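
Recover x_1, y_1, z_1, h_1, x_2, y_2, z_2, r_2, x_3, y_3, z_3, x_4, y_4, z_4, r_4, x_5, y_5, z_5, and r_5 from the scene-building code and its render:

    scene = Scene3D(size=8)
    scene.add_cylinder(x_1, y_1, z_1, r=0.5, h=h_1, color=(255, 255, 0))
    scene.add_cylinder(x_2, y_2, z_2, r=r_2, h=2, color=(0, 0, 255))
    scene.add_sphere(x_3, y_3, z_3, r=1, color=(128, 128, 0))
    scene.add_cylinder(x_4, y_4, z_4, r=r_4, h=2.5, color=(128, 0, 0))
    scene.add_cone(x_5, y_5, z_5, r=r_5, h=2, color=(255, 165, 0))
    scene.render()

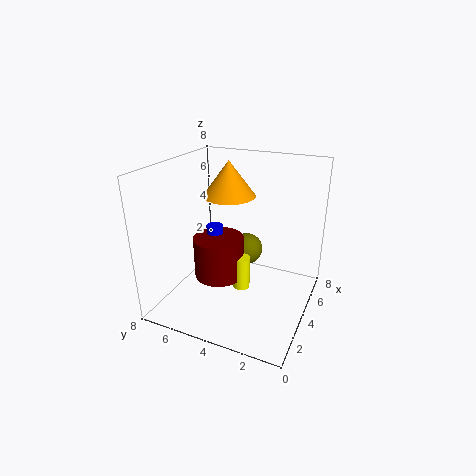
x_1 = 4.5; y_1 = 4; z_1 = 0.5; h_1 = 2; x_2 = 5; y_2 = 6; z_2 = 2; r_2 = 0.5; x_3 = 6.5; y_3 = 4.5; z_3 = 2; x_4 = 4.5; y_4 = 5.5; z_4 = 1; r_4 = 1.5; x_5 = 5; y_5 = 5; z_5 = 6; r_5 = 1.5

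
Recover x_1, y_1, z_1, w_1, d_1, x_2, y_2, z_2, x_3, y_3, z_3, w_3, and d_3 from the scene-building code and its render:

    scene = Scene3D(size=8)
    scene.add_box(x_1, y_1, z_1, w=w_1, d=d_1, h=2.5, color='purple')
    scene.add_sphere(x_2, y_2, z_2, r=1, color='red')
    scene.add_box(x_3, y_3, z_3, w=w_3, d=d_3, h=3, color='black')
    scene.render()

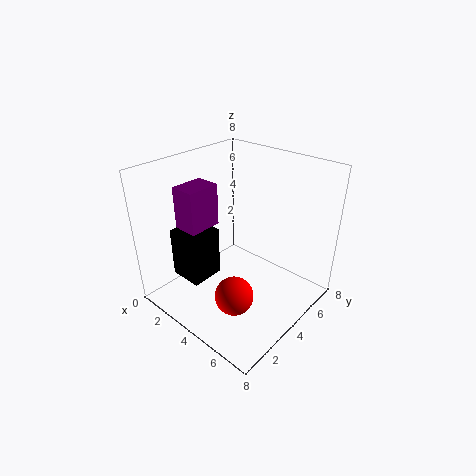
x_1 = 0.5; y_1 = 2.5; z_1 = 4; w_1 = 1.5; d_1 = 2; x_2 = 5.5; y_2 = 2; z_2 = 2; x_3 = 0.5; y_3 = 2; z_3 = 1; w_3 = 2; d_3 = 2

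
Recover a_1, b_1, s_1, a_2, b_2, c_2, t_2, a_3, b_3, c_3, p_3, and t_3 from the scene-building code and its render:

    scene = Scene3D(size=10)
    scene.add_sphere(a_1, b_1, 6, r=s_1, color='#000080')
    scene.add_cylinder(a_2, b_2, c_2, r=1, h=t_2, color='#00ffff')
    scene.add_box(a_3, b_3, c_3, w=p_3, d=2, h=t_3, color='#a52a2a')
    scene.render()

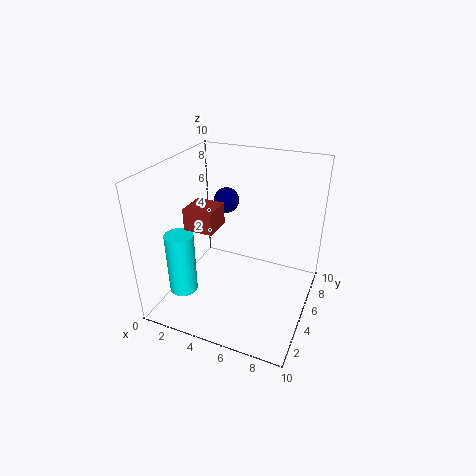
a_1 = 2.5, b_1 = 8.5, s_1 = 1, a_2 = 1.5, b_2 = 3, c_2 = 1, t_2 = 4.5, a_3 = 2, b_3 = 3, c_3 = 6, p_3 = 2, t_3 = 1.5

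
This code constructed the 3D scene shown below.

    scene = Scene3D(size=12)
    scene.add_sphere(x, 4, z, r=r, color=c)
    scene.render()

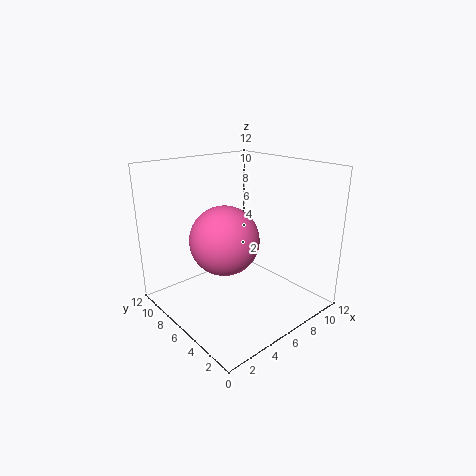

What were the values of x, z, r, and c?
x = 3, z = 7.25, r = 2.5, c = 'hotpink'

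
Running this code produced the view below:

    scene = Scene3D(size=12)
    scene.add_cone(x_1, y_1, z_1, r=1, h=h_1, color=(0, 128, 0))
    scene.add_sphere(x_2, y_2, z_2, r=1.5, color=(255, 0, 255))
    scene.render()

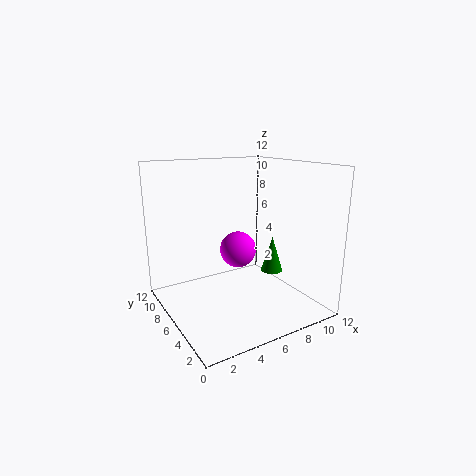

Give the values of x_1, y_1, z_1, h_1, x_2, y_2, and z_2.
x_1 = 10, y_1 = 6.5, z_1 = 2, h_1 = 3.25, x_2 = 6, y_2 = 6, z_2 = 5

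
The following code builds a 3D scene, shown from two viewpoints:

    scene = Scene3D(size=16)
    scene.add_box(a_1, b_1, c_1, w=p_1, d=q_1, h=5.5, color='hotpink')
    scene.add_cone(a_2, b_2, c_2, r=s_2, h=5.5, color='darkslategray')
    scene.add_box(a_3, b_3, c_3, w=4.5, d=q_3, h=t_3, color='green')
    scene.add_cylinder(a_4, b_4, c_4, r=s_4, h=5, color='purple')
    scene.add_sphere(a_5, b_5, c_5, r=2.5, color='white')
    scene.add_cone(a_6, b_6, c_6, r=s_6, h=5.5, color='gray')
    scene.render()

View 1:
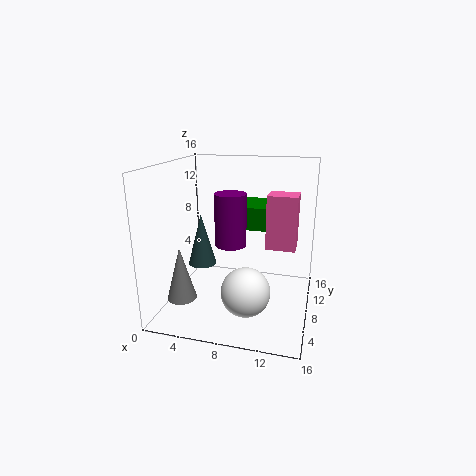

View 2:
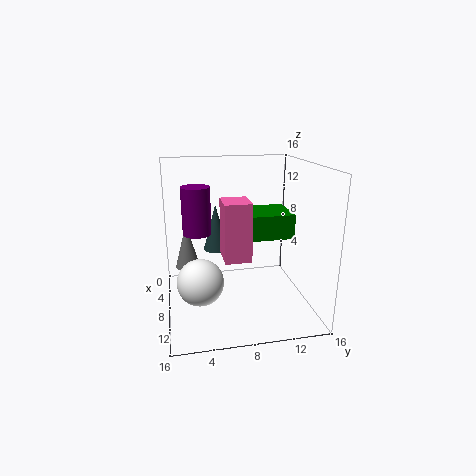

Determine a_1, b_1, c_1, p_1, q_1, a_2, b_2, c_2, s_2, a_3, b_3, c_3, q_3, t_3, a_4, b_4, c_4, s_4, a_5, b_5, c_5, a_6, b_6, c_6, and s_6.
a_1 = 11.5, b_1 = 5.5, c_1 = 8, p_1 = 3, q_1 = 2.5, a_2 = 4.5, b_2 = 6, c_2 = 5.5, s_2 = 1.5, a_3 = 7.5, b_3 = 8, c_3 = 9, q_3 = 5, t_3 = 2.5, a_4 = 8.5, b_4 = 3.5, c_4 = 9, s_4 = 1.5, a_5 = 10, b_5 = 3.5, c_5 = 4, a_6 = 3.5, b_6 = 2.5, c_6 = 3, s_6 = 1.5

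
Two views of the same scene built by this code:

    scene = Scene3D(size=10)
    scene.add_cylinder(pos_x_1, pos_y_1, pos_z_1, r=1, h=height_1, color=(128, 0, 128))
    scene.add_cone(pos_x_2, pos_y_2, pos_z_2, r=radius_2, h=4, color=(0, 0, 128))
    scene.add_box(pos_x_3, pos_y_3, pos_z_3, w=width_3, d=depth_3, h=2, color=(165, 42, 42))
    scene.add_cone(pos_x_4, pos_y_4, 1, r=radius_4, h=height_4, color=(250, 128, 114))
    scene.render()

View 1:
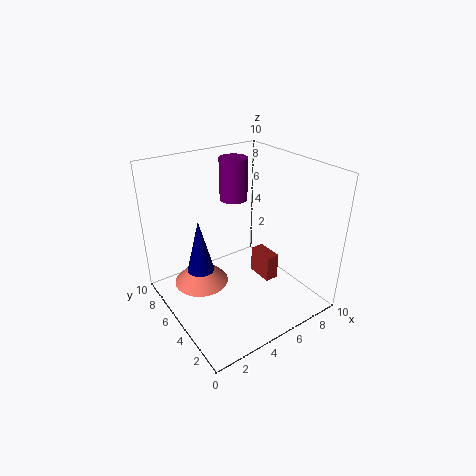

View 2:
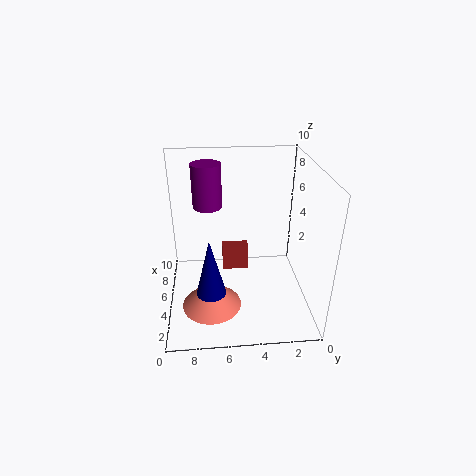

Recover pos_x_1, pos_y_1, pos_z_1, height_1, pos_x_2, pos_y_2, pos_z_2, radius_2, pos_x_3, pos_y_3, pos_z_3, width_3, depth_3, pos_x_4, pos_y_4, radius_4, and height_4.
pos_x_1 = 6; pos_y_1 = 7; pos_z_1 = 7; height_1 = 3; pos_x_2 = 3; pos_y_2 = 7; pos_z_2 = 2; radius_2 = 1; pos_x_3 = 7; pos_y_3 = 4; pos_z_3 = 1; width_3 = 1; depth_3 = 2; pos_x_4 = 3; pos_y_4 = 7; radius_4 = 2; height_4 = 2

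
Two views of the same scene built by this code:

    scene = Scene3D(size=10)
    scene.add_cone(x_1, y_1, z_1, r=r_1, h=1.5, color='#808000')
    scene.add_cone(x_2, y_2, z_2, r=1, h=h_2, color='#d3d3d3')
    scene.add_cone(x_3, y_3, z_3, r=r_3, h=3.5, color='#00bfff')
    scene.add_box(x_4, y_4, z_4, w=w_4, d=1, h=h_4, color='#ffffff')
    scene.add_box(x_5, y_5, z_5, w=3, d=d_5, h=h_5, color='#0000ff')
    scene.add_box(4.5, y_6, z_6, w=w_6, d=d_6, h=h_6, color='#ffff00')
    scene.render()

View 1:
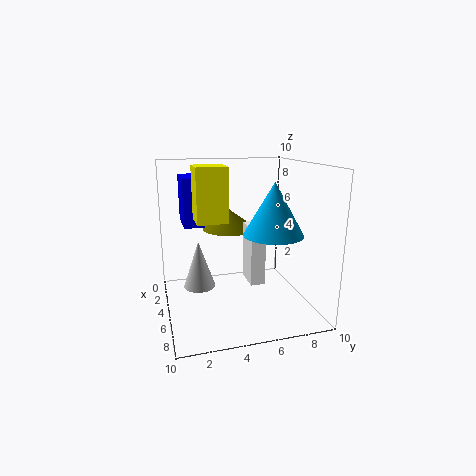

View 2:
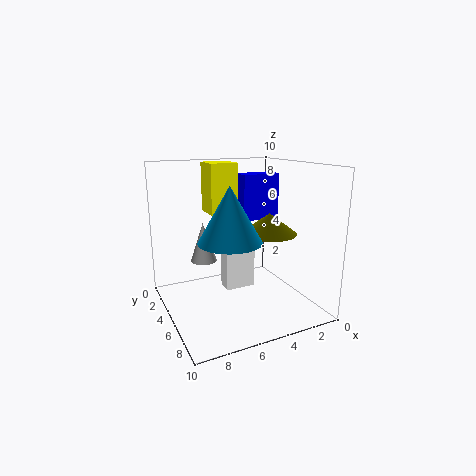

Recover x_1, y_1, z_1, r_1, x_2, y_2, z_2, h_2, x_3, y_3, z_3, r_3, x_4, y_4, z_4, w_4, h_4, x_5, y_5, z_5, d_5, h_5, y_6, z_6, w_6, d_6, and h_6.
x_1 = 2.5; y_1 = 5; z_1 = 5; r_1 = 2; x_2 = 6.5; y_2 = 2; z_2 = 2.5; h_2 = 3; x_3 = 6.5; y_3 = 7; z_3 = 5.5; r_3 = 2; x_4 = 4.5; y_4 = 5.5; z_4 = 2; w_4 = 2; h_4 = 4; x_5 = 0.5; y_5 = 1.5; z_5 = 5.5; d_5 = 1.5; h_5 = 3.5; y_6 = 2; z_6 = 6.5; w_6 = 2; d_6 = 2; h_6 = 3.5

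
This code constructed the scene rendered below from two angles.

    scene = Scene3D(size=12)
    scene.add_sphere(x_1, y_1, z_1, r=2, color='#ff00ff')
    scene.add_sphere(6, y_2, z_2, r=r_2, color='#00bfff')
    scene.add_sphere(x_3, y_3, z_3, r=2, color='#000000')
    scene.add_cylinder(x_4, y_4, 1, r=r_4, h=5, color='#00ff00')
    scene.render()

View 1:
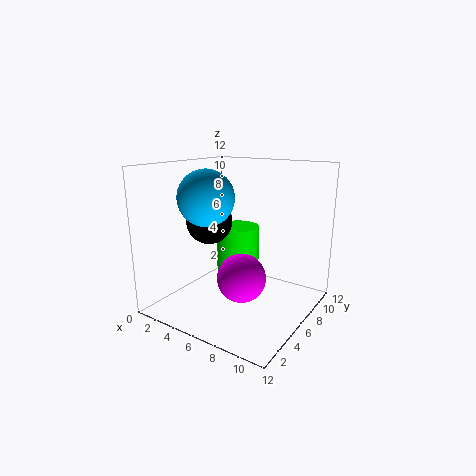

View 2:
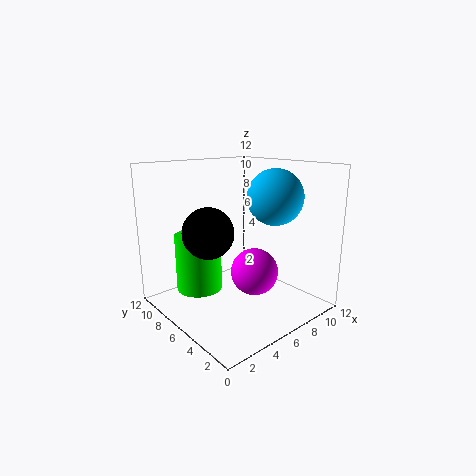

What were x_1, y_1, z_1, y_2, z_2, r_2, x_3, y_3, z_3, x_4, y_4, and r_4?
x_1 = 7; y_1 = 5; z_1 = 3; y_2 = 2; z_2 = 10; r_2 = 2; x_3 = 3; y_3 = 6; z_3 = 7; x_4 = 4; y_4 = 9; r_4 = 2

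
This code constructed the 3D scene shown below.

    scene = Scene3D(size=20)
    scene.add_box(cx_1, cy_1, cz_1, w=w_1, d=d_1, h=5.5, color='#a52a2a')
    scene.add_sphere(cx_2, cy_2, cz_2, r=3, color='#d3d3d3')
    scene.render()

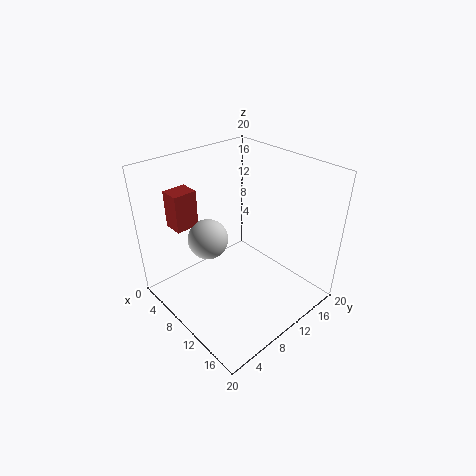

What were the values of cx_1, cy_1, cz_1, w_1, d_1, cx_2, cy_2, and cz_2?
cx_1 = 0.5; cy_1 = 4.5; cz_1 = 10; w_1 = 3; d_1 = 3.5; cx_2 = 5; cy_2 = 8.5; cz_2 = 8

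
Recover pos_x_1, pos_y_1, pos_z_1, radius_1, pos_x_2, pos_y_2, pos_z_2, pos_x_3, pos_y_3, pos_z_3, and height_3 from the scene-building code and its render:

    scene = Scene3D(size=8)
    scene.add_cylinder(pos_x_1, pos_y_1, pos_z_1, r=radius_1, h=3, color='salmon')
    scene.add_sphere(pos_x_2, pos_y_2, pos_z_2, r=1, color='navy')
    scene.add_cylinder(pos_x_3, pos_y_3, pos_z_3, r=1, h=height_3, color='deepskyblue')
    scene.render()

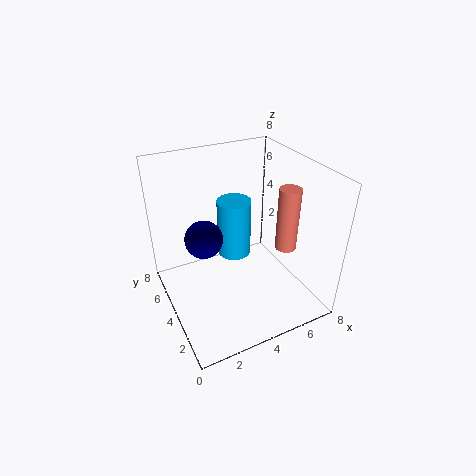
pos_x_1 = 5; pos_y_1 = 1; pos_z_1 = 5; radius_1 = 0.5; pos_x_2 = 2; pos_y_2 = 4; pos_z_2 = 4.5; pos_x_3 = 4.5; pos_y_3 = 5.5; pos_z_3 = 2; height_3 = 3.5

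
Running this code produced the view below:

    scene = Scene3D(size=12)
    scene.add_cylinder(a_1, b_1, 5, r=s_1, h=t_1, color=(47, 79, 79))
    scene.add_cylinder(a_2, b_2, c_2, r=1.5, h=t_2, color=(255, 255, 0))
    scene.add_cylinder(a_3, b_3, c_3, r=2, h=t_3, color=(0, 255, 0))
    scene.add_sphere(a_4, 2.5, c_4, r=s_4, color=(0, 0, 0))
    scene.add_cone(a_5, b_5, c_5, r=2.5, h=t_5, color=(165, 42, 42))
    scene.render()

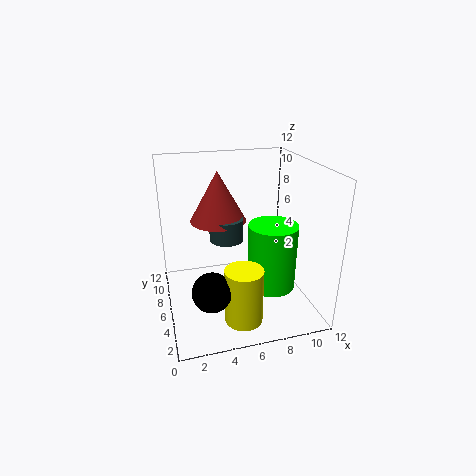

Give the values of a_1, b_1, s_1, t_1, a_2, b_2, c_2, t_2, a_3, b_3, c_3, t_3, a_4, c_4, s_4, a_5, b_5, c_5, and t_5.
a_1 = 5.5; b_1 = 8; s_1 = 1.5; t_1 = 2; a_2 = 5.5; b_2 = 2.5; c_2 = 0.5; t_2 = 4.5; a_3 = 8.5; b_3 = 4.5; c_3 = 2; t_3 = 5.5; a_4 = 3; c_4 = 3.5; s_4 = 1.5; a_5 = 5; b_5 = 9; c_5 = 6.5; t_5 = 4.5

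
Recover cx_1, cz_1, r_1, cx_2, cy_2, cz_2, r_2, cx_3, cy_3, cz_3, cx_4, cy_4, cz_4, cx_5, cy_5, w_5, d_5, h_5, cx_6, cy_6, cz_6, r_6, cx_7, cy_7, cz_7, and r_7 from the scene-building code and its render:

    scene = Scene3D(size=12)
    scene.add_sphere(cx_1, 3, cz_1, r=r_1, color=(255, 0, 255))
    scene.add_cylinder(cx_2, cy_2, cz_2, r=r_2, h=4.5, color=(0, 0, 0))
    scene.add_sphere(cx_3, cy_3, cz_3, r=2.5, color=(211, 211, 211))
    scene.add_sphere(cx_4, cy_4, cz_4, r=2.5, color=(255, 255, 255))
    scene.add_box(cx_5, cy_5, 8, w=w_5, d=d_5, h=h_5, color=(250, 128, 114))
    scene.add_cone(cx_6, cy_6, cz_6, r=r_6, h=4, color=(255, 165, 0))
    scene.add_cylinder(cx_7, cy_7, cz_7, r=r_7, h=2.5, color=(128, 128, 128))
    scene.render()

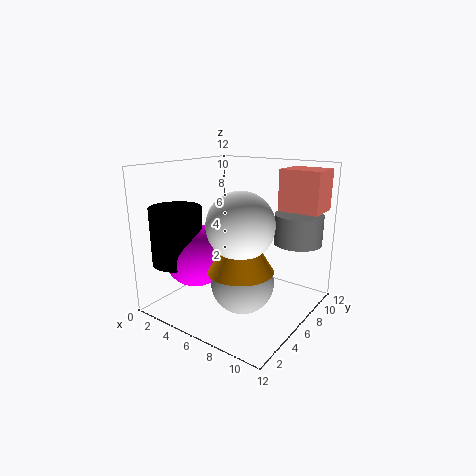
cx_1 = 4
cz_1 = 5
r_1 = 2.5
cx_2 = 3
cy_2 = 2
cz_2 = 4.5
r_2 = 2
cx_3 = 7.5
cy_3 = 4.5
cz_3 = 3
cx_4 = 8
cy_4 = 3.5
cz_4 = 8
cx_5 = 8
cy_5 = 9
w_5 = 3.5
d_5 = 3
h_5 = 3.5
cx_6 = 8
cy_6 = 3.5
cz_6 = 4.5
r_6 = 2.5
cx_7 = 10
cy_7 = 9
cz_7 = 5.5
r_7 = 2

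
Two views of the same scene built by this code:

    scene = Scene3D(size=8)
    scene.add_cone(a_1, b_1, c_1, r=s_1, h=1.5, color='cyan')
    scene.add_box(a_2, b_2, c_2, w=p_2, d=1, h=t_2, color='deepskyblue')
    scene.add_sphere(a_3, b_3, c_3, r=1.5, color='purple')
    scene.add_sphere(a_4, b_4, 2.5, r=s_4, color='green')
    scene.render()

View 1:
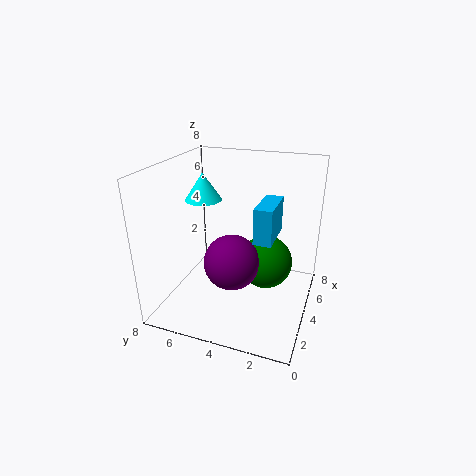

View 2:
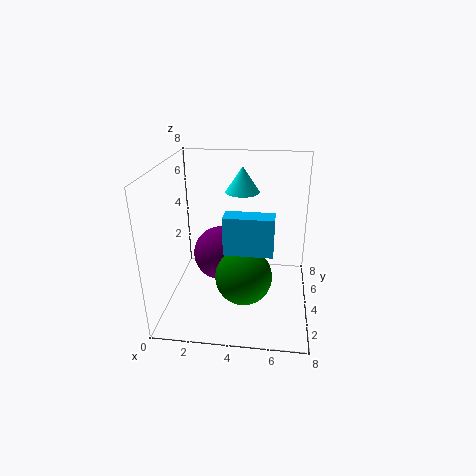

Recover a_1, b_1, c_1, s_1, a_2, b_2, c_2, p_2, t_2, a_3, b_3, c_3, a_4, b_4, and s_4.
a_1 = 4; b_1 = 6; c_1 = 6; s_1 = 1; a_2 = 3.5; b_2 = 2; c_2 = 4; p_2 = 2.5; t_2 = 2; a_3 = 3; b_3 = 4; c_3 = 3; a_4 = 4.5; b_4 = 2.5; s_4 = 1.5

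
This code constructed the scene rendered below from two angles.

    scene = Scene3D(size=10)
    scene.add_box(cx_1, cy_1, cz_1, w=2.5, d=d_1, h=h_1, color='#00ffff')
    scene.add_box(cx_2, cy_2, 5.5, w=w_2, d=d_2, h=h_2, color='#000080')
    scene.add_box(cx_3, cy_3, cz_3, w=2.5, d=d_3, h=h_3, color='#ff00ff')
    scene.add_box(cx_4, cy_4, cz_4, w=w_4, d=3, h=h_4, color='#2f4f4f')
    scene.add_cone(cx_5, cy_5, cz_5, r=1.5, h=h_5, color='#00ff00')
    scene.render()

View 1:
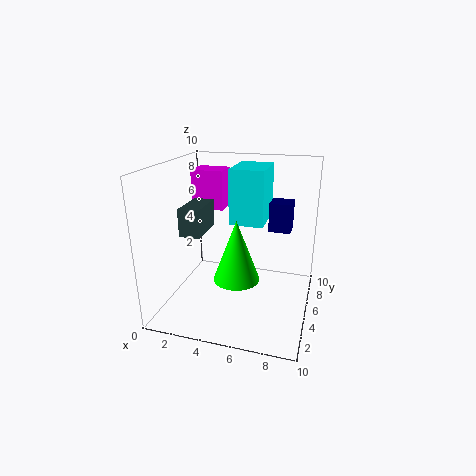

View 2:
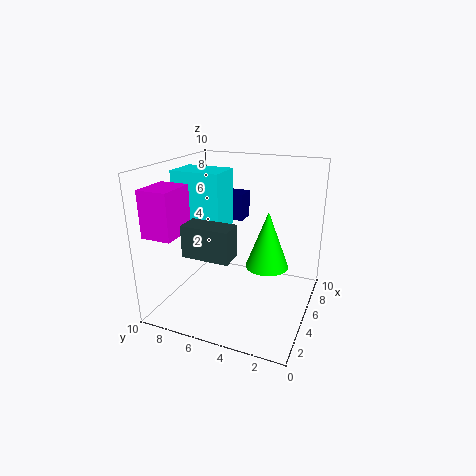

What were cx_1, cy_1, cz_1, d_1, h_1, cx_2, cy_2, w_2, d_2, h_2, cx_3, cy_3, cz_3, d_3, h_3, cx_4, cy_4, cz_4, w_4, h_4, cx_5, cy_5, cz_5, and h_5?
cx_1 = 4
cy_1 = 6
cz_1 = 5.5
d_1 = 3.5
h_1 = 4
cx_2 = 7
cy_2 = 5.5
w_2 = 1.5
d_2 = 1.5
h_2 = 2
cx_3 = 0.5
cy_3 = 7.5
cz_3 = 6
d_3 = 2
h_3 = 3
cx_4 = 1
cy_4 = 4
cz_4 = 5
w_4 = 1.5
h_4 = 2
cx_5 = 5.5
cy_5 = 3
cz_5 = 3
h_5 = 4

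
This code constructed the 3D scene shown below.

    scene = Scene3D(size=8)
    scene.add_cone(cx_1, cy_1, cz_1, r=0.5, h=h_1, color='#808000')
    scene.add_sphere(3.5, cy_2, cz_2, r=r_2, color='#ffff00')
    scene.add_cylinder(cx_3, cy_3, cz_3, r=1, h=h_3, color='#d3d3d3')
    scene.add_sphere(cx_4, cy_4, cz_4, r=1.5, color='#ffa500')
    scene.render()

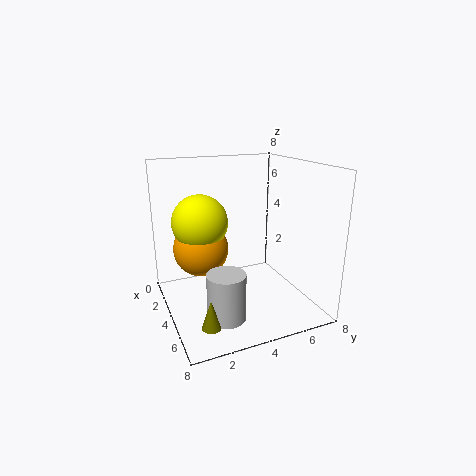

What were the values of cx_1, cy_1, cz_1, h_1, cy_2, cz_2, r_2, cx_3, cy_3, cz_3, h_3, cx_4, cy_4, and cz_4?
cx_1 = 6.5; cy_1 = 1.5; cz_1 = 0.5; h_1 = 1.5; cy_2 = 2; cz_2 = 5; r_2 = 1.5; cx_3 = 6; cy_3 = 2.5; cz_3 = 0.5; h_3 = 2.5; cx_4 = 3.5; cy_4 = 2; cz_4 = 3.5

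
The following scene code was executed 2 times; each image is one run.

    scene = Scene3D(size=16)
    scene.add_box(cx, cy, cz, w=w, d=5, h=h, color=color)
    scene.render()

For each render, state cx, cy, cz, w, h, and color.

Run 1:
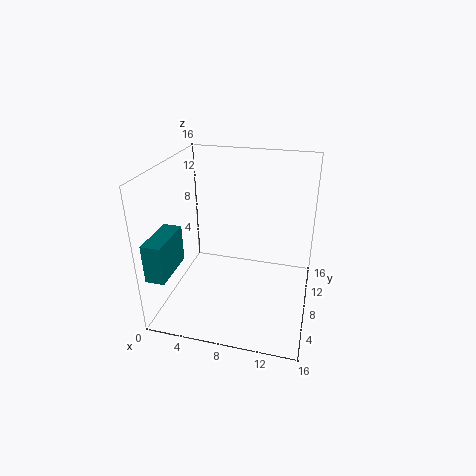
cx = 0.5
cy = 0.5
cz = 6
w = 2
h = 4
color = 'teal'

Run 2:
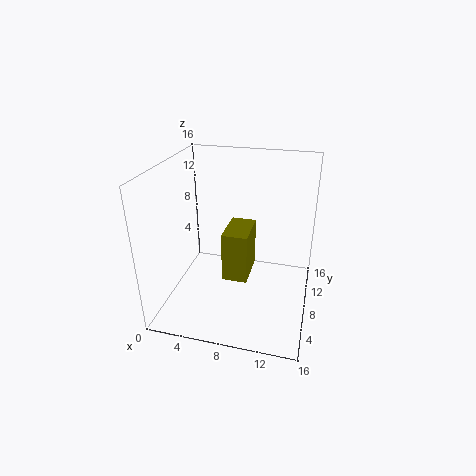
cx = 6
cy = 8
cz = 2
w = 3
h = 6
color = 'olive'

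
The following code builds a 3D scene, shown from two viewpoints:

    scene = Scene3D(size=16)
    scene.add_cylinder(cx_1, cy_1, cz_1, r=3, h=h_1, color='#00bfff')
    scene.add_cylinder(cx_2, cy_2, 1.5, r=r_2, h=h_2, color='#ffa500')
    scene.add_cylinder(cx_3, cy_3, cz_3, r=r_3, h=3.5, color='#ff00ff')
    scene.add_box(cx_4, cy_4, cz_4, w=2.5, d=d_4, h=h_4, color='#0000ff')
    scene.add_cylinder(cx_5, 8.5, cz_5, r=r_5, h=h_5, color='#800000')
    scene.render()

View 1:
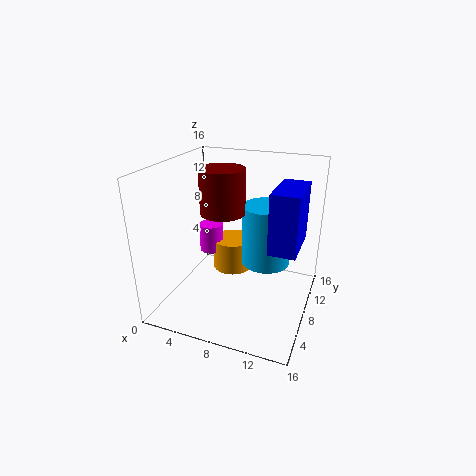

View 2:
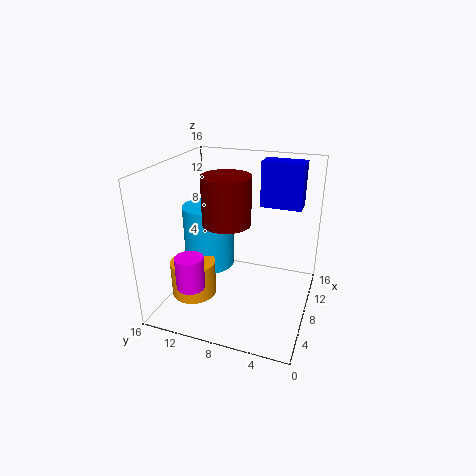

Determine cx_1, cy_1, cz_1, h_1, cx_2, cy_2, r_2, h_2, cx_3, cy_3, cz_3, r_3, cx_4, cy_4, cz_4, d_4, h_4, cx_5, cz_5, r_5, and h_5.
cx_1 = 10, cy_1 = 12.5, cz_1 = 3, h_1 = 7.5, cx_2 = 5.5, cy_2 = 12.5, r_2 = 2.5, h_2 = 4, cx_3 = 3, cy_3 = 11.5, cz_3 = 4, r_3 = 1.5, cx_4 = 13, cy_4 = 2, cz_4 = 10, d_4 = 5, h_4 = 5.5, cx_5 = 6, cz_5 = 10.5, r_5 = 2.5, h_5 = 5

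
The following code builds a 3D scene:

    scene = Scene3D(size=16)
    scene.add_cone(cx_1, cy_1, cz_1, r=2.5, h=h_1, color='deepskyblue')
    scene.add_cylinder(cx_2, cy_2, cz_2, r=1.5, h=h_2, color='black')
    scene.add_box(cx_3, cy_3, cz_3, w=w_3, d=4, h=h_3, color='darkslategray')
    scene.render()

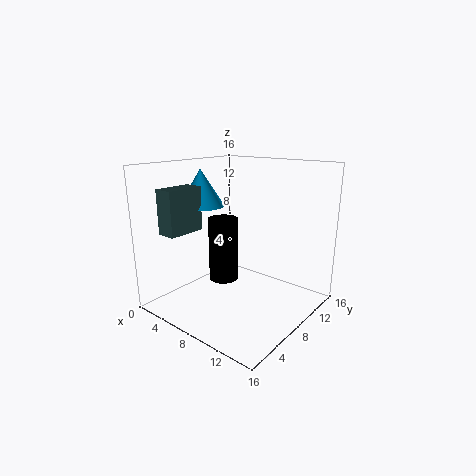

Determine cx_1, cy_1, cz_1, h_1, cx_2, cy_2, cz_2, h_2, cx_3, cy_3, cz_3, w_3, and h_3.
cx_1 = 4.5
cy_1 = 6
cz_1 = 11.5
h_1 = 4
cx_2 = 8.5
cy_2 = 5
cz_2 = 4.5
h_2 = 6.5
cx_3 = 4
cy_3 = 0.5
cz_3 = 9.5
w_3 = 2
h_3 = 4.5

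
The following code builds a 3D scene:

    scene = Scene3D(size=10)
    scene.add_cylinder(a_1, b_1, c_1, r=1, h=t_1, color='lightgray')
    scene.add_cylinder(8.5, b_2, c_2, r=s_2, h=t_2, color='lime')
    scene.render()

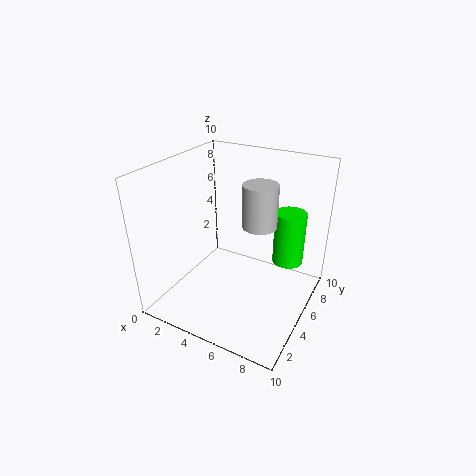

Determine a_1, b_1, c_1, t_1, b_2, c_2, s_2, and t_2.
a_1 = 7.5, b_1 = 3, c_1 = 7.5, t_1 = 2.5, b_2 = 5.5, c_2 = 4, s_2 = 1, t_2 = 3.5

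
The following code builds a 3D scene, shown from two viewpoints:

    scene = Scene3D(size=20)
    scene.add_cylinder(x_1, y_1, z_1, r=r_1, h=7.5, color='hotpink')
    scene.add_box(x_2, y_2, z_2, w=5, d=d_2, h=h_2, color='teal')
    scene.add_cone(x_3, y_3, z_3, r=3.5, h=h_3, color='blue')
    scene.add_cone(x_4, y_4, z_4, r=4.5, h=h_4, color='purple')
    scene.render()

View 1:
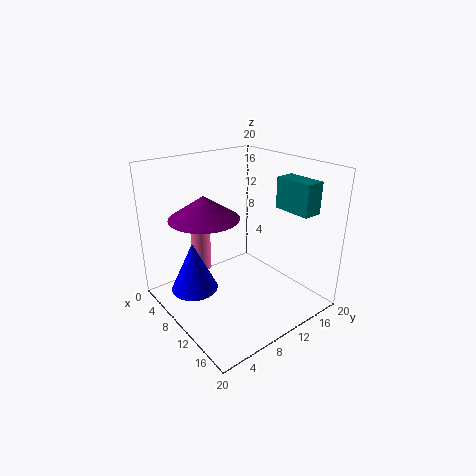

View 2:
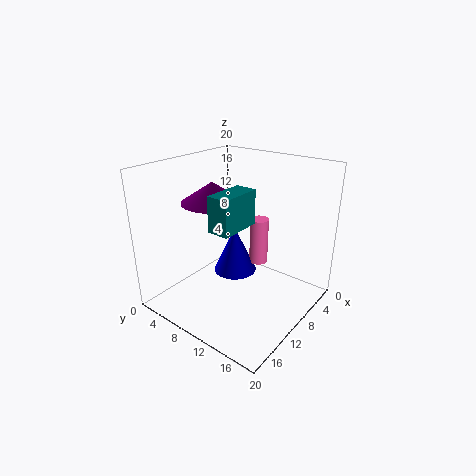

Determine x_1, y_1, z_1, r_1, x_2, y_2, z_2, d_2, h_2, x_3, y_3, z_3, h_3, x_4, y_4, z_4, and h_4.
x_1 = 2.5, y_1 = 8.5, z_1 = 2.5, r_1 = 1.5, x_2 = 14, y_2 = 13, z_2 = 15, d_2 = 2.5, h_2 = 4, x_3 = 5, y_3 = 5.5, z_3 = 1, h_3 = 7.5, x_4 = 9.5, y_4 = 5, z_4 = 14, h_4 = 3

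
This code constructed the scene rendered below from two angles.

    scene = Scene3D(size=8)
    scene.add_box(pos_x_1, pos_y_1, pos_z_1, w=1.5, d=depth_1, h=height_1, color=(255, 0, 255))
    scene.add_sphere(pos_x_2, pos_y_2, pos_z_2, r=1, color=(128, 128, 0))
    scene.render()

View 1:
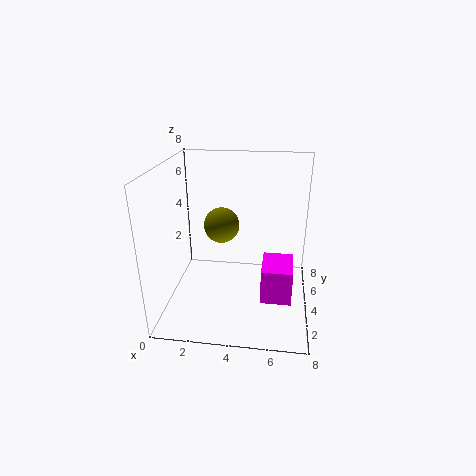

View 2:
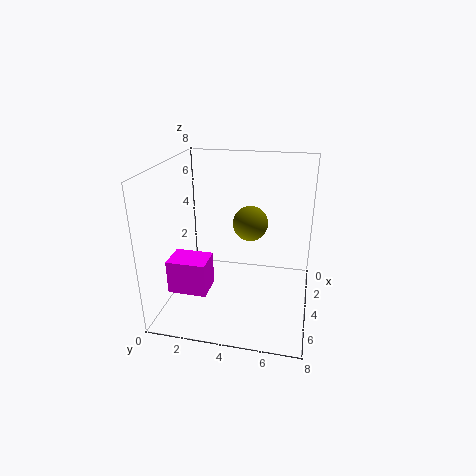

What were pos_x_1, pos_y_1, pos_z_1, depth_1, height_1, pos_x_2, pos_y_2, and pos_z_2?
pos_x_1 = 5.5
pos_y_1 = 1
pos_z_1 = 2
depth_1 = 2
height_1 = 1.75
pos_x_2 = 3
pos_y_2 = 4.5
pos_z_2 = 4.5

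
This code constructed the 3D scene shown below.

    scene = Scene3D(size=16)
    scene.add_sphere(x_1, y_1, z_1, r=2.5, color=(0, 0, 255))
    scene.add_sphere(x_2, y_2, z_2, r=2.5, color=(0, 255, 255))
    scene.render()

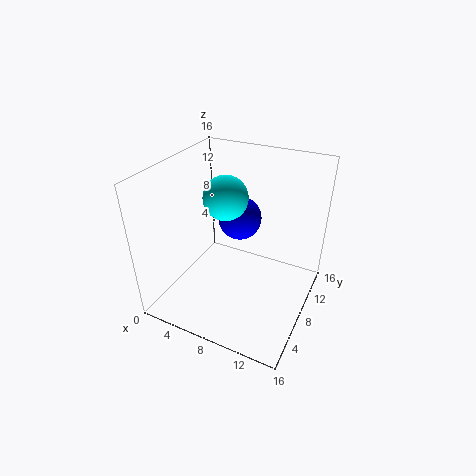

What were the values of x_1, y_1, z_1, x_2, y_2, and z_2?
x_1 = 7, y_1 = 10.5, z_1 = 9, x_2 = 6, y_2 = 9, z_2 = 12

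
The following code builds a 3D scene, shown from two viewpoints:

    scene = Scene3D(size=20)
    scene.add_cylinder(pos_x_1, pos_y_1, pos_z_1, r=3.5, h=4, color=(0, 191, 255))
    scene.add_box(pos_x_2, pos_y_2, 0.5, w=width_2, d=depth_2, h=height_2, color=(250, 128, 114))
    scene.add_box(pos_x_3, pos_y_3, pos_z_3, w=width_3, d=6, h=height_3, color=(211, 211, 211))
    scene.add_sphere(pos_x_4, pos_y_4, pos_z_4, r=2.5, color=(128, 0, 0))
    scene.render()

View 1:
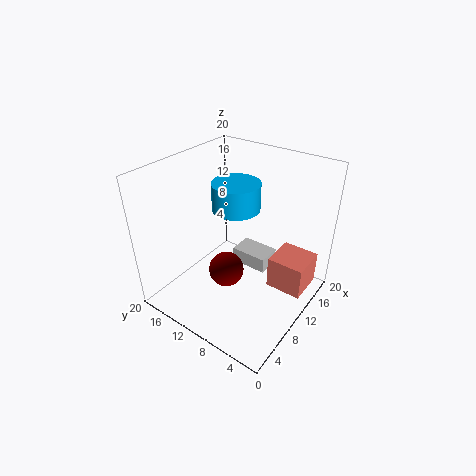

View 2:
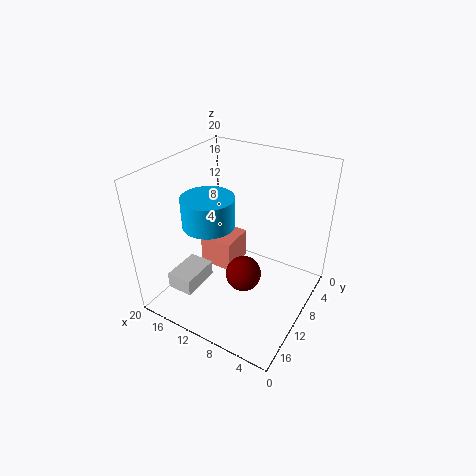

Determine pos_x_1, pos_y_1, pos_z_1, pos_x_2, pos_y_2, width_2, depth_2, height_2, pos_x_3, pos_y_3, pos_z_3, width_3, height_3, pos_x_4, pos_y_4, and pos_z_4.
pos_x_1 = 13
pos_y_1 = 12.5
pos_z_1 = 12.5
pos_x_2 = 13.5
pos_y_2 = 1.5
width_2 = 5.5
depth_2 = 5.5
height_2 = 5
pos_x_3 = 15.5
pos_y_3 = 9
pos_z_3 = 0.5
width_3 = 4
height_3 = 2.5
pos_x_4 = 8.5
pos_y_4 = 11
pos_z_4 = 5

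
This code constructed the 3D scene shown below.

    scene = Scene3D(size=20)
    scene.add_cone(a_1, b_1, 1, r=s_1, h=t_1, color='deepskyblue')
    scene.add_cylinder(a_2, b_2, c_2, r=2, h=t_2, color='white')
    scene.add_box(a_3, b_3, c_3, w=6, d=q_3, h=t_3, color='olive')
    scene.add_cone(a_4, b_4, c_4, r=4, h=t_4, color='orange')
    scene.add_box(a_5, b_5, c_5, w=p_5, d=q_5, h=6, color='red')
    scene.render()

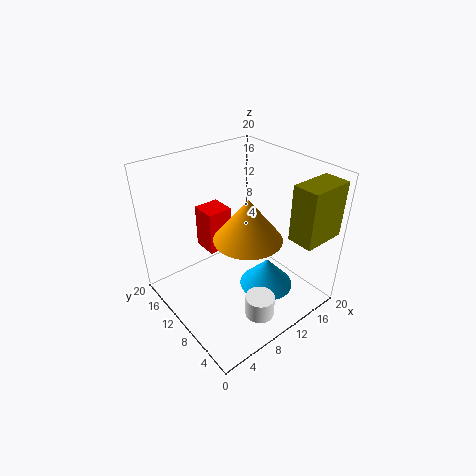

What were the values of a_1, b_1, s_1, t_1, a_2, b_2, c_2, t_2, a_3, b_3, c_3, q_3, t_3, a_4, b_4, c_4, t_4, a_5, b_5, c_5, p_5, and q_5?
a_1 = 14, b_1 = 8, s_1 = 4, t_1 = 4.5, a_2 = 9, b_2 = 4, c_2 = 1, t_2 = 3, a_3 = 13.5, b_3 = 0.5, c_3 = 11.5, q_3 = 3.5, t_3 = 7.5, a_4 = 7, b_4 = 4.5, c_4 = 14, t_4 = 5, a_5 = 6.5, b_5 = 11.5, c_5 = 8, p_5 = 3.5, q_5 = 3.5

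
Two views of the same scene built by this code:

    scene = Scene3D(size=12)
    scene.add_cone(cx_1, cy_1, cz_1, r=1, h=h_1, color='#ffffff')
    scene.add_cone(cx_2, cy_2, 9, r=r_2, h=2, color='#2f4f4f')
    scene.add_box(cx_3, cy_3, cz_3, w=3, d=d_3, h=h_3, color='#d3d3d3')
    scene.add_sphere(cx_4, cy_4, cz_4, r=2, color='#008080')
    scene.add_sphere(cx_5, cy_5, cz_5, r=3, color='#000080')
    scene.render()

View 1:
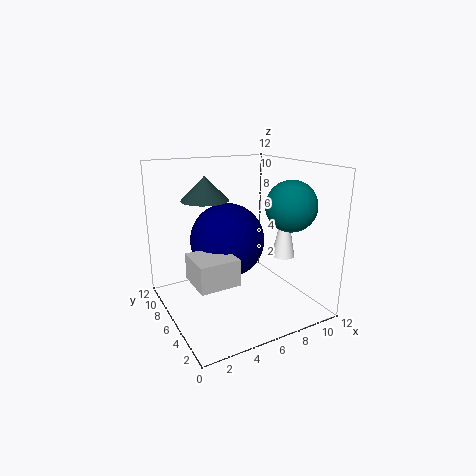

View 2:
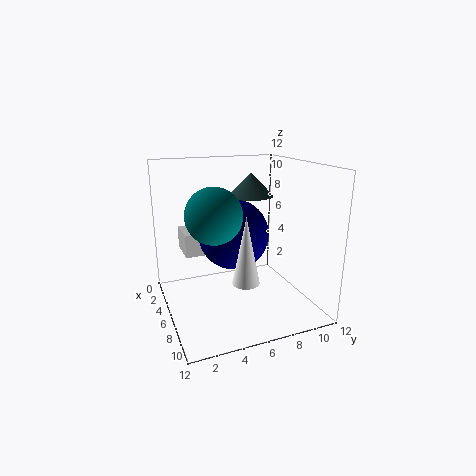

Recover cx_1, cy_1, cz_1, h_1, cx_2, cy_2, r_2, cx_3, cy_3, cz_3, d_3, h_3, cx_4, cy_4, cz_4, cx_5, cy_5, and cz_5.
cx_1 = 10; cy_1 = 5; cz_1 = 4; h_1 = 5; cx_2 = 4; cy_2 = 8; r_2 = 2; cx_3 = 1; cy_3 = 2; cz_3 = 4; d_3 = 3; h_3 = 2; cx_4 = 9; cy_4 = 3; cz_4 = 9; cx_5 = 5; cy_5 = 6; cz_5 = 6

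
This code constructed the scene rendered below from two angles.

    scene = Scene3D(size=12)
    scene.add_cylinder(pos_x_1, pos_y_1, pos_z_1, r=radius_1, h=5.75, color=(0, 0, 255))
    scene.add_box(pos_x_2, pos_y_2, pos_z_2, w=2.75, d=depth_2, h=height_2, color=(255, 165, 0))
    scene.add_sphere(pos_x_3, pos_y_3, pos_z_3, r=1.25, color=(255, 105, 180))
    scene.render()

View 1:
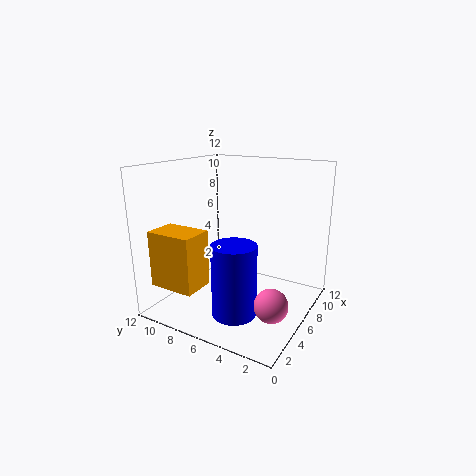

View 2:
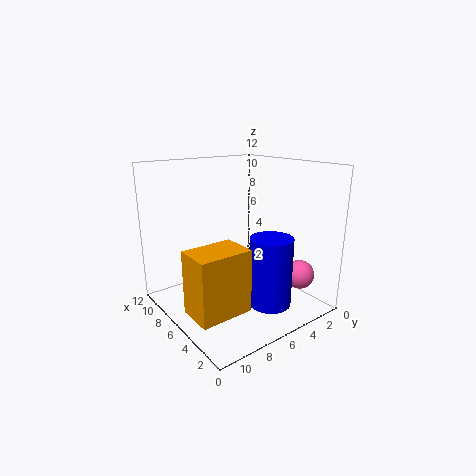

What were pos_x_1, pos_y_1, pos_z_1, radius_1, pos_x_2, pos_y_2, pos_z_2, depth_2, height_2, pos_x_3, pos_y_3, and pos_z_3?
pos_x_1 = 3.25, pos_y_1 = 4.75, pos_z_1 = 0.75, radius_1 = 1.75, pos_x_2 = 1.75, pos_y_2 = 8, pos_z_2 = 2, depth_2 = 4, height_2 = 4.75, pos_x_3 = 3, pos_y_3 = 1.5, pos_z_3 = 2.5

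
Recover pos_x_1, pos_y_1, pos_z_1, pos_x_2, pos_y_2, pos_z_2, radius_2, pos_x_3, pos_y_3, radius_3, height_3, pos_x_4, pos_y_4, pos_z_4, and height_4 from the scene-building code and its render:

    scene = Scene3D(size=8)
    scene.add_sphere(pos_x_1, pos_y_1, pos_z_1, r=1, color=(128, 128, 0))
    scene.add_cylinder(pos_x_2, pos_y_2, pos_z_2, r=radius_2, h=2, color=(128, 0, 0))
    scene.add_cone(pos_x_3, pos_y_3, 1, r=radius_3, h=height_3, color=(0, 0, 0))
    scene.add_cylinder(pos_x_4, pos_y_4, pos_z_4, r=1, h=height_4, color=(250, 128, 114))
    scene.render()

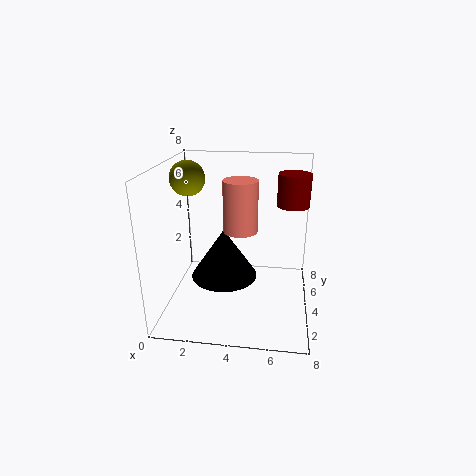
pos_x_1 = 1; pos_y_1 = 5; pos_z_1 = 7; pos_x_2 = 7; pos_y_2 = 7; pos_z_2 = 5; radius_2 = 1; pos_x_3 = 3; pos_y_3 = 5; radius_3 = 2; height_3 = 3; pos_x_4 = 4; pos_y_4 = 5; pos_z_4 = 4; height_4 = 3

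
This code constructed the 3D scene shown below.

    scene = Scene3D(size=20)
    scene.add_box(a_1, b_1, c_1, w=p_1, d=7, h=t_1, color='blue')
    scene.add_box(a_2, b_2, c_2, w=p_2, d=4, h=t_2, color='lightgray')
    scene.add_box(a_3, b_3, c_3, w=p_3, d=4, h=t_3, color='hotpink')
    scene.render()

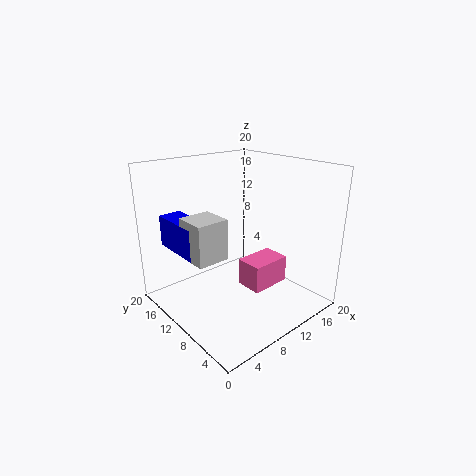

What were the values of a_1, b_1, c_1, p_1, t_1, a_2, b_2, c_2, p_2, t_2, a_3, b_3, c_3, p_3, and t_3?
a_1 = 1, b_1 = 8, c_1 = 10, p_1 = 3, t_1 = 4, a_2 = 1, b_2 = 6, c_2 = 10, p_2 = 4, t_2 = 5, a_3 = 11, b_3 = 7, c_3 = 2, p_3 = 6, t_3 = 4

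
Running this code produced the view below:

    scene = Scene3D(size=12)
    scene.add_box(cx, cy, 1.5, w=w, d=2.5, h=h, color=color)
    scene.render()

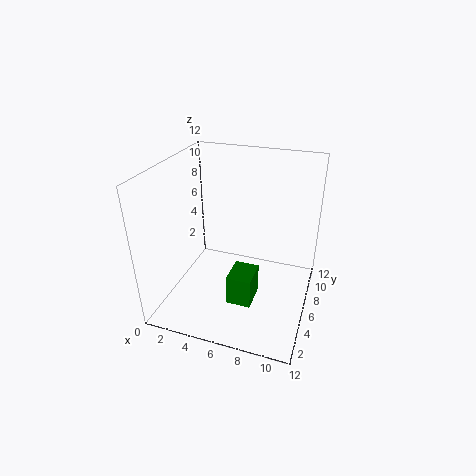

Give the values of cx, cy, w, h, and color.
cx = 6, cy = 3, w = 2, h = 2.5, color = 'green'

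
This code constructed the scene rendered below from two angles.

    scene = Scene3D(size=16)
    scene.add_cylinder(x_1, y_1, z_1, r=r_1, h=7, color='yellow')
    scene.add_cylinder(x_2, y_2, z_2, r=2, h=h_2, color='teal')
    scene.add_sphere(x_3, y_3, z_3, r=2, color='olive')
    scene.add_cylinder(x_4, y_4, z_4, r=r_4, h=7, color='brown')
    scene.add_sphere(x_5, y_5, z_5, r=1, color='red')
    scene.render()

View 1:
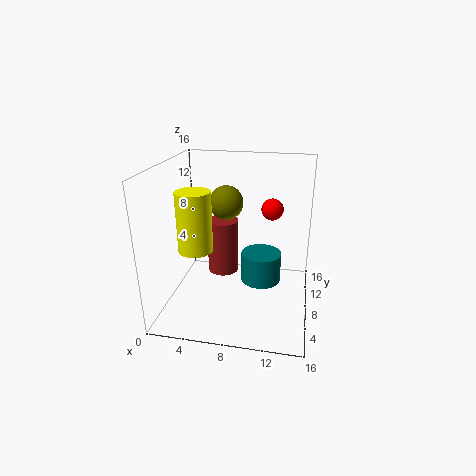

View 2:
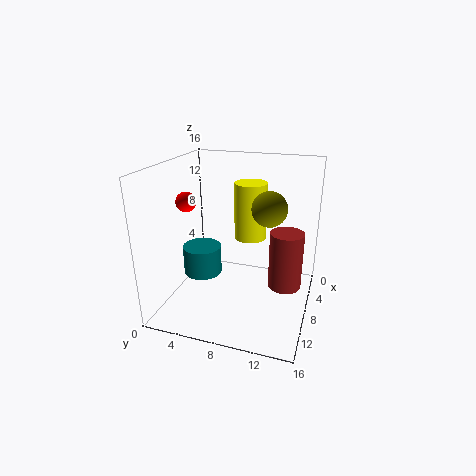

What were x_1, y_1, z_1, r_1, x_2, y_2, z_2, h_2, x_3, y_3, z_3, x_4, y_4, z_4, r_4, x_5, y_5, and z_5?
x_1 = 3, y_1 = 8, z_1 = 6, r_1 = 2, x_2 = 11, y_2 = 5, z_2 = 5, h_2 = 3, x_3 = 6, y_3 = 11, z_3 = 11, x_4 = 5, y_4 = 13, z_4 = 1, r_4 = 2, x_5 = 12, y_5 = 4, z_5 = 13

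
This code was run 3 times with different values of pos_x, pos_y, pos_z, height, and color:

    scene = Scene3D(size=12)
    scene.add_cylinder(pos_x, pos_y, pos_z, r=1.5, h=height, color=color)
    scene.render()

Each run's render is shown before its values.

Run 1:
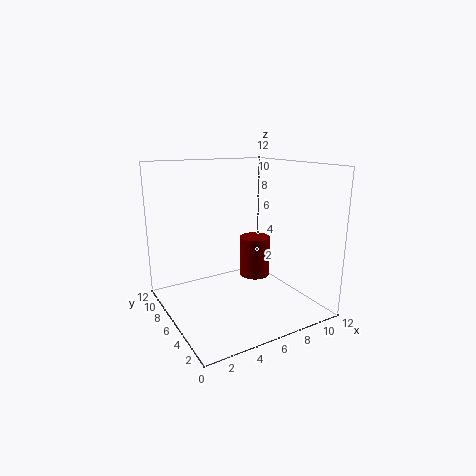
pos_x = 10, pos_y = 9.5, pos_z = 0.5, height = 4, color = 'maroon'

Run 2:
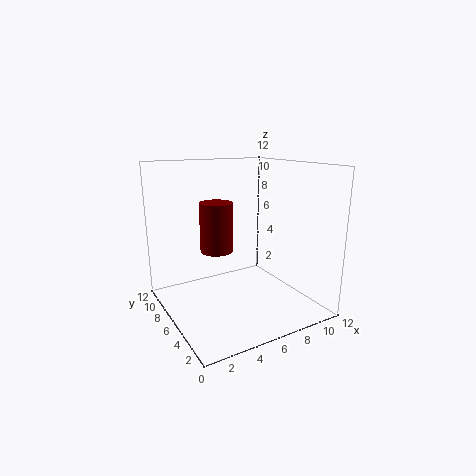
pos_x = 5.5, pos_y = 9, pos_z = 4, height = 4.5, color = 'maroon'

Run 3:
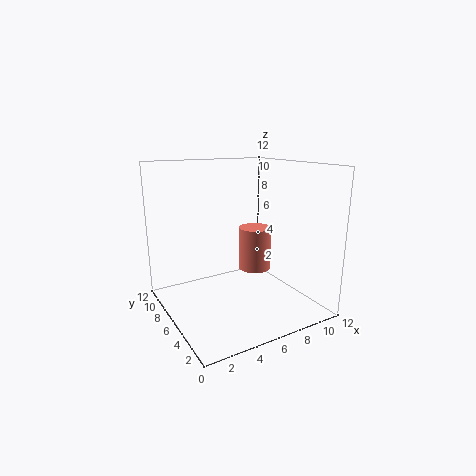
pos_x = 9, pos_y = 8, pos_z = 2, height = 4, color = 'salmon'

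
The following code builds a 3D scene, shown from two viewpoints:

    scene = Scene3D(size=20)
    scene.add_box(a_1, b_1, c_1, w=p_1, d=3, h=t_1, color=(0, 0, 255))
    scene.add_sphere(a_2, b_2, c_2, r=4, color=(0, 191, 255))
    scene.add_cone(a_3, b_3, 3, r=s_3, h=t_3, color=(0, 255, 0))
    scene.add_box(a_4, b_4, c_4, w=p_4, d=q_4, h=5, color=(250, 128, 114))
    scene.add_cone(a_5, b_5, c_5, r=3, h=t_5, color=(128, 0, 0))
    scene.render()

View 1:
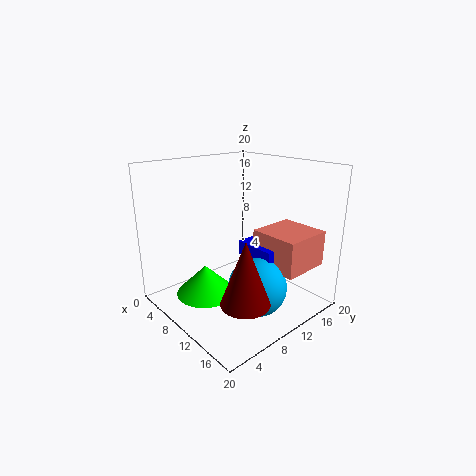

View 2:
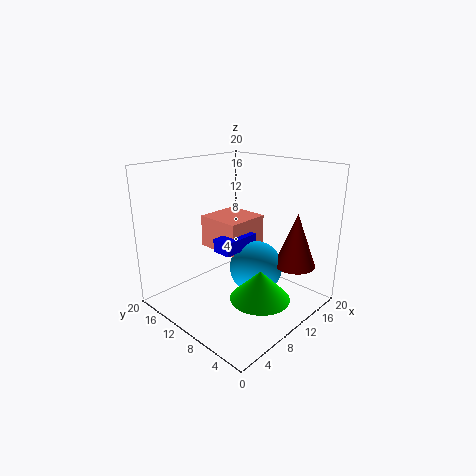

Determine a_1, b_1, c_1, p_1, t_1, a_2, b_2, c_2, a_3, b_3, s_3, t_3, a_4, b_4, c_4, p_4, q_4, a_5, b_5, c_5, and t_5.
a_1 = 9; b_1 = 11; c_1 = 7; p_1 = 6; t_1 = 2; a_2 = 14; b_2 = 10; c_2 = 4; a_3 = 9; b_3 = 5; s_3 = 4; t_3 = 4; a_4 = 11; b_4 = 12; c_4 = 6; p_4 = 7; q_4 = 7; a_5 = 17; b_5 = 5; c_5 = 5; t_5 = 8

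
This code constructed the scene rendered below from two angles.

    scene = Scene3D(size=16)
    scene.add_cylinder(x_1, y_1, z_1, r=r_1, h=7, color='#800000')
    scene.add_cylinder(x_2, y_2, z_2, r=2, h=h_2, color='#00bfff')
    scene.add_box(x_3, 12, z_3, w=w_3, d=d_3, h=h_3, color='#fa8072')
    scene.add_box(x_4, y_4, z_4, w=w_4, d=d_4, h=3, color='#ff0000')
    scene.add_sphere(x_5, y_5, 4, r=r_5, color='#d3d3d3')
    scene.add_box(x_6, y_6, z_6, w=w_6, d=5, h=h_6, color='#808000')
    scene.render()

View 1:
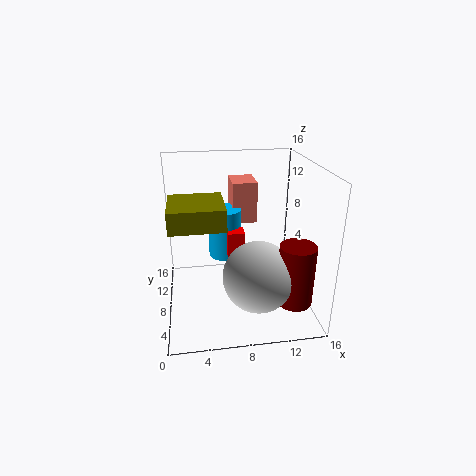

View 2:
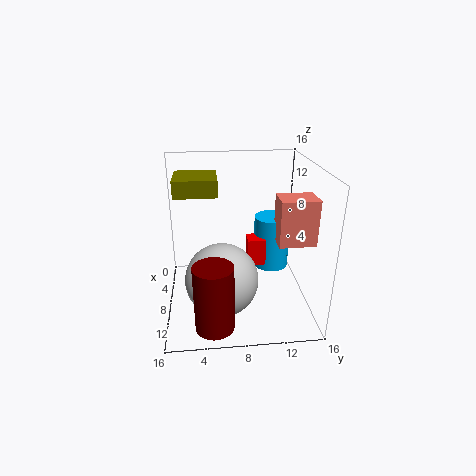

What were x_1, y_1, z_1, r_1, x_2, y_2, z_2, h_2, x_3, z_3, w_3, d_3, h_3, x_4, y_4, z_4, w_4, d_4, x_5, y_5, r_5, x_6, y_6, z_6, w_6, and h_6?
x_1 = 14
y_1 = 5
z_1 = 1
r_1 = 2
x_2 = 7
y_2 = 12
z_2 = 4
h_2 = 6
x_3 = 8
z_3 = 8
w_3 = 3
d_3 = 4
h_3 = 5
x_4 = 7
y_4 = 9
z_4 = 5
w_4 = 2
d_4 = 2
x_5 = 10
y_5 = 6
r_5 = 4
x_6 = 1
y_6 = 1
z_6 = 12
w_6 = 5
h_6 = 2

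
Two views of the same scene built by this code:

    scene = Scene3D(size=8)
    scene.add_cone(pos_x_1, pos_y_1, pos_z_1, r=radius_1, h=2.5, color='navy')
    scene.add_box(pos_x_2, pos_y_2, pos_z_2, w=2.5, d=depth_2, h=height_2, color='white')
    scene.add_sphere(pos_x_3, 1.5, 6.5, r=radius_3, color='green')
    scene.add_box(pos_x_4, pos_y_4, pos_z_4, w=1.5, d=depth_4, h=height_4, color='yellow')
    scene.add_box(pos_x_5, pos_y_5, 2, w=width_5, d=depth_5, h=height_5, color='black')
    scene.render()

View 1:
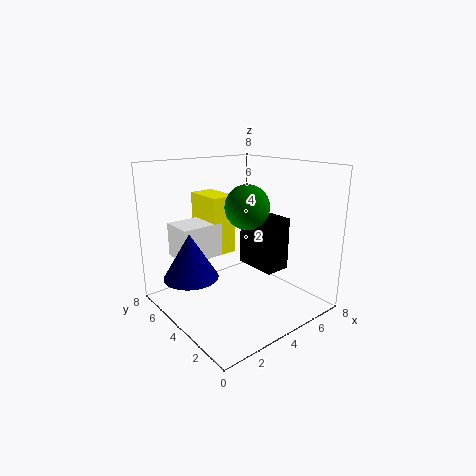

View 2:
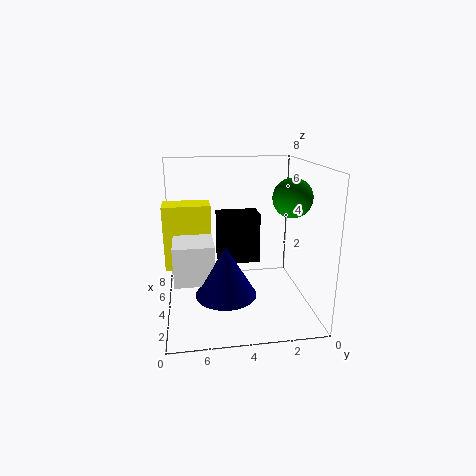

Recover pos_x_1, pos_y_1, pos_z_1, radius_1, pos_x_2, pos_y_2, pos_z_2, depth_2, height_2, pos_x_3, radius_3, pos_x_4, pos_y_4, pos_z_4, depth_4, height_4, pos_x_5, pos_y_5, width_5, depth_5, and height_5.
pos_x_1 = 1.5; pos_y_1 = 5; pos_z_1 = 2; radius_1 = 1.5; pos_x_2 = 1.5; pos_y_2 = 5.5; pos_z_2 = 2.5; depth_2 = 2; height_2 = 2; pos_x_3 = 2.5; radius_3 = 1; pos_x_4 = 3.5; pos_y_4 = 5.5; pos_z_4 = 2.5; depth_4 = 2.5; height_4 = 3.5; pos_x_5 = 5; pos_y_5 = 2.5; width_5 = 1.5; depth_5 = 2.5; height_5 = 3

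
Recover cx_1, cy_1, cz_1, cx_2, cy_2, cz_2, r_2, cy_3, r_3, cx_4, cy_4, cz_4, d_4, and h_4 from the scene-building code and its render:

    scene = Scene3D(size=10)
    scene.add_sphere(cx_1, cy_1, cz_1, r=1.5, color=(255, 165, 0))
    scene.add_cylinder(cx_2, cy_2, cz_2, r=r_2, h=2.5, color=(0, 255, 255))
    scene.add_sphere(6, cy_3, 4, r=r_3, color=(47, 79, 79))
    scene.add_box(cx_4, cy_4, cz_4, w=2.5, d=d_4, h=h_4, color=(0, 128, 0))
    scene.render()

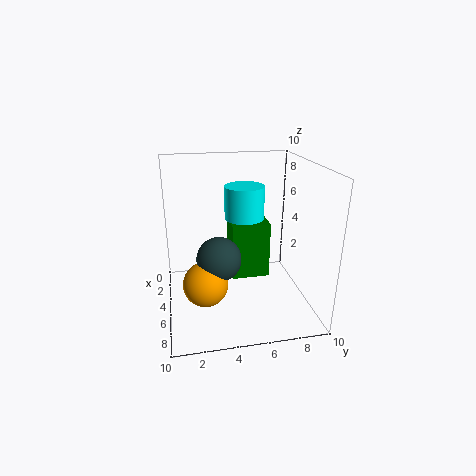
cx_1 = 6.5, cy_1 = 2.5, cz_1 = 2.5, cx_2 = 2.5, cy_2 = 6, cz_2 = 5.5, r_2 = 1.5, cy_3 = 3.5, r_3 = 1.5, cx_4 = 0.5, cy_4 = 5, cz_4 = 0.5, d_4 = 3, h_4 = 4.5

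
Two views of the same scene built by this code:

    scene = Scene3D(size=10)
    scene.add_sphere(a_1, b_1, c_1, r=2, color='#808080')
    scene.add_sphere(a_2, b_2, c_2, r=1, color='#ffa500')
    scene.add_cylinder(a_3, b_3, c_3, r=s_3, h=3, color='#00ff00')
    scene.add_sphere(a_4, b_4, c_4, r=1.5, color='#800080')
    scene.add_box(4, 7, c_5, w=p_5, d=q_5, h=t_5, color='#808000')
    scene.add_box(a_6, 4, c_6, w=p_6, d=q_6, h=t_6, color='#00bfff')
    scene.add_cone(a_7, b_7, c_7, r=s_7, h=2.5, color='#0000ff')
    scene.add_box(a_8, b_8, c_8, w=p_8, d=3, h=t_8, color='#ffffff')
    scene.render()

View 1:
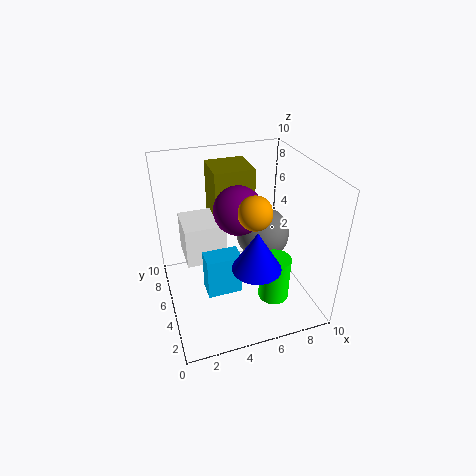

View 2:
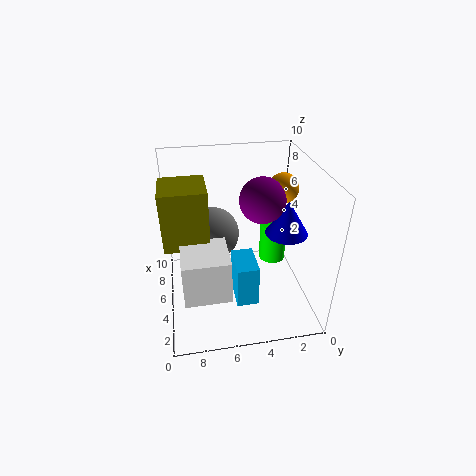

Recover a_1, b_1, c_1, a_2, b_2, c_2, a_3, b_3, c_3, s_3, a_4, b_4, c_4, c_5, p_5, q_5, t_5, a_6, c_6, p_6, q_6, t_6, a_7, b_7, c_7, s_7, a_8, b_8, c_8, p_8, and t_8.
a_1 = 7.5
b_1 = 6.5
c_1 = 4
a_2 = 5
b_2 = 2
c_2 = 8.5
a_3 = 6.5
b_3 = 2
c_3 = 2
s_3 = 1
a_4 = 4.5
b_4 = 3.5
c_4 = 8
c_5 = 5
p_5 = 3
q_5 = 3
t_5 = 4
a_6 = 2.5
c_6 = 1
p_6 = 2.5
q_6 = 1.5
t_6 = 3
a_7 = 5
b_7 = 1.5
c_7 = 5
s_7 = 1.5
a_8 = 1.5
b_8 = 6
c_8 = 2.5
p_8 = 3
t_8 = 3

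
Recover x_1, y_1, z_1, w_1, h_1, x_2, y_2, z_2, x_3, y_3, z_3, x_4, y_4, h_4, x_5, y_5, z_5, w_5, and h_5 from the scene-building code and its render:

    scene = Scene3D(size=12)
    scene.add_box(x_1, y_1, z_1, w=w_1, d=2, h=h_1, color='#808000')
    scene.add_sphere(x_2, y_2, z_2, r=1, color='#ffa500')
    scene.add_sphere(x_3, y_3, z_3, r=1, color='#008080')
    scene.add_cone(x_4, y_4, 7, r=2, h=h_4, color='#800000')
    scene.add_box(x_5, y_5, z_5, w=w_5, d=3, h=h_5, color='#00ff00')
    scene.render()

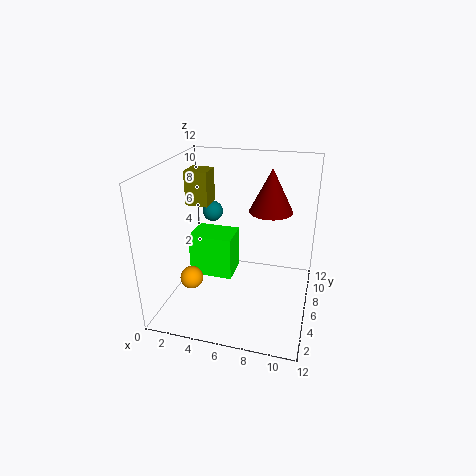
x_1 = 1; y_1 = 7; z_1 = 8; w_1 = 2; h_1 = 3; x_2 = 2; y_2 = 5; z_2 = 2; x_3 = 2; y_3 = 11; z_3 = 6; x_4 = 8; y_4 = 10; h_4 = 4; x_5 = 1; y_5 = 7; z_5 = 1; w_5 = 4; h_5 = 4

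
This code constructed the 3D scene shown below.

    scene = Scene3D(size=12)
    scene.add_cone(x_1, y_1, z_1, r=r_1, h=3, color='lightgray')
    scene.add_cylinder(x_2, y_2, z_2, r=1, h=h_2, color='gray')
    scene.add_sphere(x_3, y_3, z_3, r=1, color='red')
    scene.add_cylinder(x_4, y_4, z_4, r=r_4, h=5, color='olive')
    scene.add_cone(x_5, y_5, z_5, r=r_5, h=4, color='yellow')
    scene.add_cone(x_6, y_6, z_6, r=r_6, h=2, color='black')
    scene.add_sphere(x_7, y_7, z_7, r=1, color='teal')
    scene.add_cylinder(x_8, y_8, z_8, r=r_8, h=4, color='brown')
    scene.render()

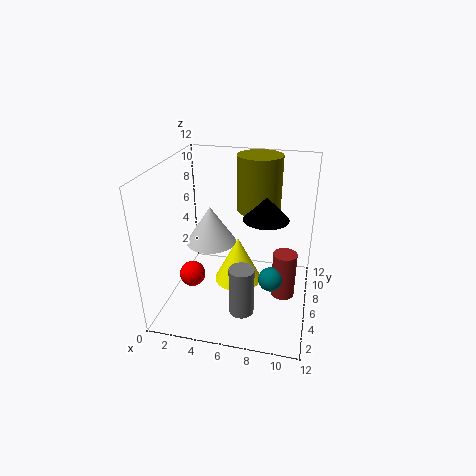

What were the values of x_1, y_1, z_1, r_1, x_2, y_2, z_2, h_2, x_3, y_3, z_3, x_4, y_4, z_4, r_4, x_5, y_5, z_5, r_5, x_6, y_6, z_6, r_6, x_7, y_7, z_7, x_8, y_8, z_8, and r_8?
x_1 = 4
y_1 = 5
z_1 = 6
r_1 = 2
x_2 = 7
y_2 = 3
z_2 = 1
h_2 = 4
x_3 = 3
y_3 = 3
z_3 = 4
x_4 = 7
y_4 = 10
z_4 = 7
r_4 = 2
x_5 = 6
y_5 = 6
z_5 = 2
r_5 = 2
x_6 = 8
y_6 = 8
z_6 = 7
r_6 = 2
x_7 = 9
y_7 = 5
z_7 = 3
x_8 = 10
y_8 = 6
z_8 = 1
r_8 = 1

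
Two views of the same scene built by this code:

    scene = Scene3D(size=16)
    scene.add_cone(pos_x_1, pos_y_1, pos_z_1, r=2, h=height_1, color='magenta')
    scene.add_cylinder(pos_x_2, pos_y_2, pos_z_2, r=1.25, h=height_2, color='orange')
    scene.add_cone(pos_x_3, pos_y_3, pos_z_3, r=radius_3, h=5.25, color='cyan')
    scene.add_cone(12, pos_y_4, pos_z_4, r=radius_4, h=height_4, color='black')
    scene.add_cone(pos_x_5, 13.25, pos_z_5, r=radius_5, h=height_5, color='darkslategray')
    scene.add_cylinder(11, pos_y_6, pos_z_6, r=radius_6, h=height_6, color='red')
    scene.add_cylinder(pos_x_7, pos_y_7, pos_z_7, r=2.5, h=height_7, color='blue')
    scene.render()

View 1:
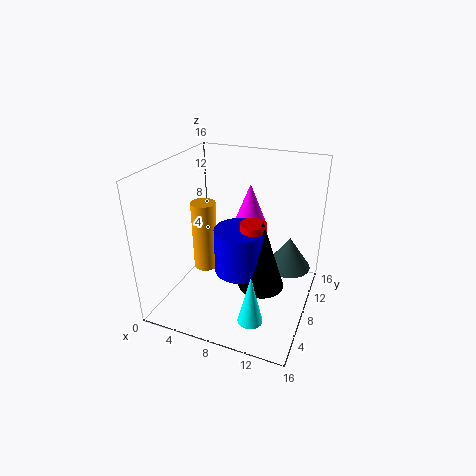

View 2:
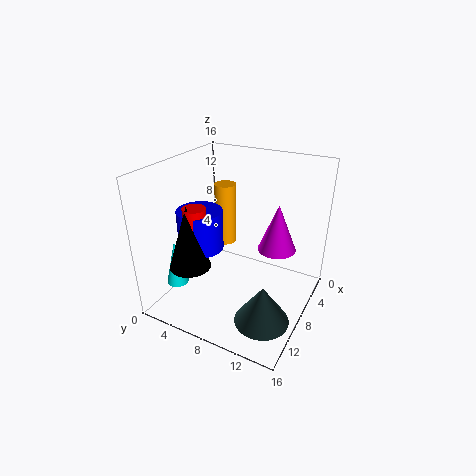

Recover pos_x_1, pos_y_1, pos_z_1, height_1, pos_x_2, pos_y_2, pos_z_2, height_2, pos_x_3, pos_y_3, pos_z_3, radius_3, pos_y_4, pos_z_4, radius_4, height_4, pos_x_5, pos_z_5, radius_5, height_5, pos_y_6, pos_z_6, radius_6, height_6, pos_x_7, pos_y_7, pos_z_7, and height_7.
pos_x_1 = 7.75
pos_y_1 = 12.5
pos_z_1 = 7.75
height_1 = 5
pos_x_2 = 5.5
pos_y_2 = 5
pos_z_2 = 5.75
height_2 = 7.25
pos_x_3 = 11.75
pos_y_3 = 2
pos_z_3 = 2.5
radius_3 = 1.25
pos_y_4 = 4.25
pos_z_4 = 5.5
radius_4 = 2.25
height_4 = 7
pos_x_5 = 12.75
pos_z_5 = 2.25
radius_5 = 2.75
height_5 = 4
pos_y_6 = 4.5
pos_z_6 = 8.75
radius_6 = 1.25
height_6 = 3.25
pos_x_7 = 9.75
pos_y_7 = 4.25
pos_z_7 = 6.75
height_7 = 4.5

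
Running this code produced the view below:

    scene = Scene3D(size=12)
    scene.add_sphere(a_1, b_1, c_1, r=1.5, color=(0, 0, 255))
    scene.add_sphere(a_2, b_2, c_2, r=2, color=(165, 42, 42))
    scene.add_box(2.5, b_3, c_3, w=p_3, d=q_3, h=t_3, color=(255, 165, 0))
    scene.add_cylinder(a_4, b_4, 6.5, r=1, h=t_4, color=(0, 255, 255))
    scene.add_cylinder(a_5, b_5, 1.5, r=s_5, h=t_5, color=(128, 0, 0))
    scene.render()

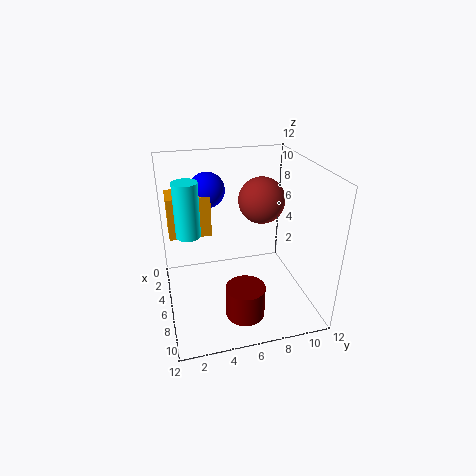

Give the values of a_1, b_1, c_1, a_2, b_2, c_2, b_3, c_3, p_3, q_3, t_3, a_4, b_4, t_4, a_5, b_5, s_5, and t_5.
a_1 = 3.5, b_1 = 4, c_1 = 9.5, a_2 = 4.5, b_2 = 8.5, c_2 = 8.5, b_3 = 0.5, c_3 = 6, p_3 = 2.5, q_3 = 3.5, t_3 = 3.5, a_4 = 5.5, b_4 = 2, t_4 = 4.5, a_5 = 10, b_5 = 5.5, s_5 = 1.5, t_5 = 2.5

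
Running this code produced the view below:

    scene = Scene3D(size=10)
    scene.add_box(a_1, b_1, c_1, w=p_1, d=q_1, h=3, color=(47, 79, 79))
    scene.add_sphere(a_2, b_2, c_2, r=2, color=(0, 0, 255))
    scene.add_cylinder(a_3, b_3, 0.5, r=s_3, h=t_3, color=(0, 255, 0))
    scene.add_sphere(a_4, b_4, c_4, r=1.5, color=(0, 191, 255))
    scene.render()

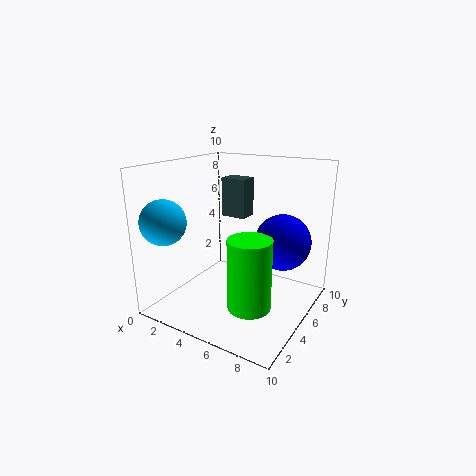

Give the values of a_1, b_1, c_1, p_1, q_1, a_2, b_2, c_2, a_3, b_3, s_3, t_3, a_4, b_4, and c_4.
a_1 = 2; b_1 = 7.5; c_1 = 5.5; p_1 = 2; q_1 = 1.5; a_2 = 7.5; b_2 = 7; c_2 = 4.5; a_3 = 6.5; b_3 = 4; s_3 = 1.5; t_3 = 5; a_4 = 1.5; b_4 = 1.5; c_4 = 6.5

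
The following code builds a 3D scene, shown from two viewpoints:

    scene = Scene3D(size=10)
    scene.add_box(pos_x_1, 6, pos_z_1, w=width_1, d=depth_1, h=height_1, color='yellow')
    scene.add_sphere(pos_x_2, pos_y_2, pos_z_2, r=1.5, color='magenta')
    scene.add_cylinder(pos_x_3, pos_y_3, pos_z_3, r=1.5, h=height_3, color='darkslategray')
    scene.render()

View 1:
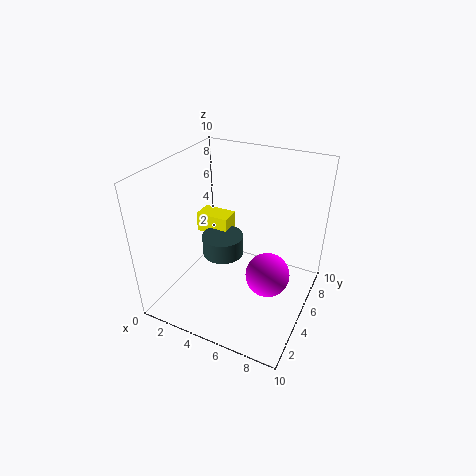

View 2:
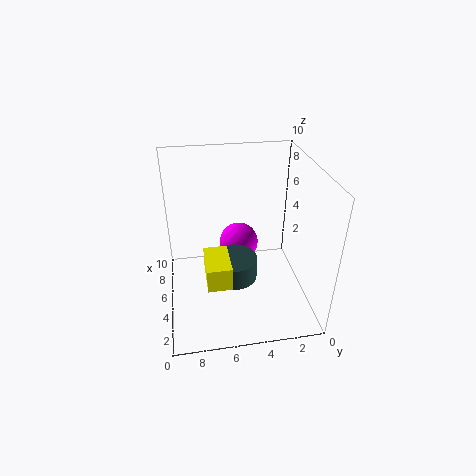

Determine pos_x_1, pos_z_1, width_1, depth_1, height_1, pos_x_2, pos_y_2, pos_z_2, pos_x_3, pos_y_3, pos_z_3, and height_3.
pos_x_1 = 1; pos_z_1 = 4; width_1 = 2.5; depth_1 = 1.5; height_1 = 1.5; pos_x_2 = 7.5; pos_y_2 = 4.5; pos_z_2 = 3; pos_x_3 = 3.5; pos_y_3 = 5.5; pos_z_3 = 3; height_3 = 1.5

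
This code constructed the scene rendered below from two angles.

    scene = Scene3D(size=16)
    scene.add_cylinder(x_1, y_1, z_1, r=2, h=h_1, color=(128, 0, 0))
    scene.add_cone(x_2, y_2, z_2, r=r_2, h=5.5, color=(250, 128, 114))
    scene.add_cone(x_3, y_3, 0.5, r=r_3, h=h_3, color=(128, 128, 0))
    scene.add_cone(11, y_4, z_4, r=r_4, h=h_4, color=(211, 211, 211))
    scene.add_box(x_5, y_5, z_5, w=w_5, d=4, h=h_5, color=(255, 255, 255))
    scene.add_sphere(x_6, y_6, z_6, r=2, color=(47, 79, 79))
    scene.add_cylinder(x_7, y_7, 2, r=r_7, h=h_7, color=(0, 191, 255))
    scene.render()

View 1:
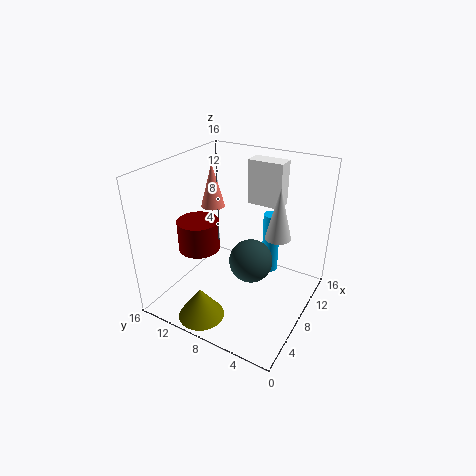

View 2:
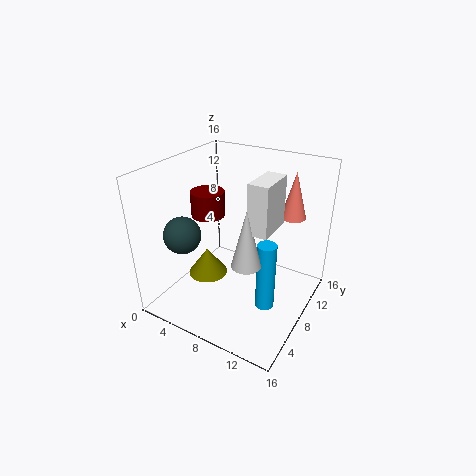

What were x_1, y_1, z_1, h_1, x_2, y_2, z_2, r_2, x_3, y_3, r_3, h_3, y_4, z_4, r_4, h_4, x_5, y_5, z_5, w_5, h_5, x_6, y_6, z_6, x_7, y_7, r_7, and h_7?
x_1 = 3, y_1 = 9.5, z_1 = 9, h_1 = 3, x_2 = 12, y_2 = 14, z_2 = 9, r_2 = 1.5, x_3 = 2.5, y_3 = 9.5, r_3 = 2.5, h_3 = 3.5, y_4 = 4.5, z_4 = 7.5, r_4 = 1.5, h_4 = 6, x_5 = 11, y_5 = 4.5, z_5 = 11, w_5 = 2, h_5 = 5, x_6 = 3.5, y_6 = 4, z_6 = 9, x_7 = 12.5, y_7 = 6, r_7 = 1, h_7 = 7.5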